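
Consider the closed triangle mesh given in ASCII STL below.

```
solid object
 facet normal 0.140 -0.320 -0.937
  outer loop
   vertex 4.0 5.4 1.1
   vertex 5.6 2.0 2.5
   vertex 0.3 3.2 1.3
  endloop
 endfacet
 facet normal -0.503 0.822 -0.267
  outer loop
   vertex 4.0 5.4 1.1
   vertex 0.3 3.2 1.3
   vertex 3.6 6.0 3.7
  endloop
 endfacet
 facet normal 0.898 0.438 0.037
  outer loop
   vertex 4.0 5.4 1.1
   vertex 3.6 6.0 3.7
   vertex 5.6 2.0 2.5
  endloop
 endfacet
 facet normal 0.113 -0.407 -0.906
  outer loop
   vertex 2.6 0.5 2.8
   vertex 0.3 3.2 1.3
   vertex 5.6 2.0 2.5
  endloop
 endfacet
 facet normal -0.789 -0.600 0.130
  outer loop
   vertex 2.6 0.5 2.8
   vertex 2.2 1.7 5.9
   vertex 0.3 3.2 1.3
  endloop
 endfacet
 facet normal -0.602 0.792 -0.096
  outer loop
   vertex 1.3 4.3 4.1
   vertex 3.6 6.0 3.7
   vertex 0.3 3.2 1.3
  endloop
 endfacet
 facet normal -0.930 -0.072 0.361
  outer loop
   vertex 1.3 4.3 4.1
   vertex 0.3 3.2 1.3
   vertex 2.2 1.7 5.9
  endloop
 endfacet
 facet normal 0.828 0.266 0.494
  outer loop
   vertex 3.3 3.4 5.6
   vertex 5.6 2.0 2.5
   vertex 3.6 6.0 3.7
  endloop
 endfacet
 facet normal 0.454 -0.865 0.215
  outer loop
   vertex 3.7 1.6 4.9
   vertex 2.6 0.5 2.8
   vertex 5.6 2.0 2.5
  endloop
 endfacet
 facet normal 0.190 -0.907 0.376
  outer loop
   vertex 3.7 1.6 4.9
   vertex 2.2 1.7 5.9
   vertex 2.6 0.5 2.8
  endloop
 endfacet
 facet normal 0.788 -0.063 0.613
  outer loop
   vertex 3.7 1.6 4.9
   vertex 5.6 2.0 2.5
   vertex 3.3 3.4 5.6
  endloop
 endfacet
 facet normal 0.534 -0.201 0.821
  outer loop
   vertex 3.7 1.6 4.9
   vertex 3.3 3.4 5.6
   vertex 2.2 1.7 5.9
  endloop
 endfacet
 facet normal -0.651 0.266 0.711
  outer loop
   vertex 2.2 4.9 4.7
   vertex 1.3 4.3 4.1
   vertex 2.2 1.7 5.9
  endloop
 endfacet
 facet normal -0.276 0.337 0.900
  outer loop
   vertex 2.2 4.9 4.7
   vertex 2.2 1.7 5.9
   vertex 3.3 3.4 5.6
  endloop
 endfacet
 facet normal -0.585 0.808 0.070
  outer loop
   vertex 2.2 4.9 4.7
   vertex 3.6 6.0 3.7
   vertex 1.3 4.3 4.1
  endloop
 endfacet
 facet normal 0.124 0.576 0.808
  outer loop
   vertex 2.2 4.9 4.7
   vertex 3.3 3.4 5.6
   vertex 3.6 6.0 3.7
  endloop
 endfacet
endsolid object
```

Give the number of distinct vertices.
10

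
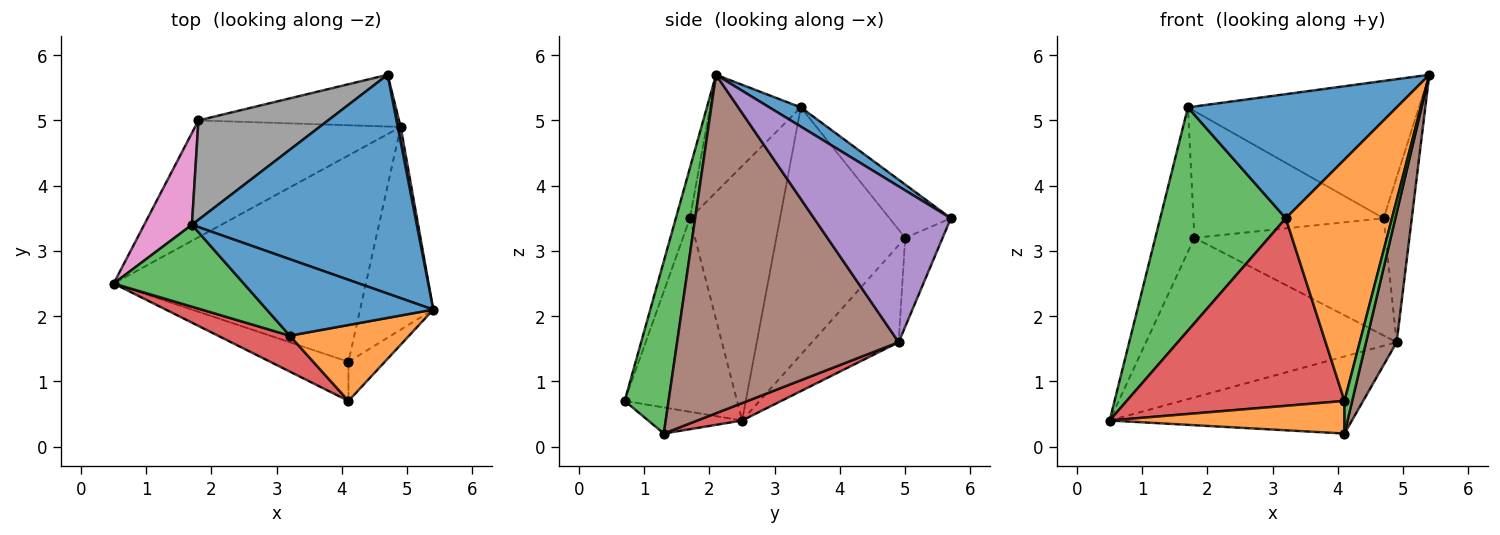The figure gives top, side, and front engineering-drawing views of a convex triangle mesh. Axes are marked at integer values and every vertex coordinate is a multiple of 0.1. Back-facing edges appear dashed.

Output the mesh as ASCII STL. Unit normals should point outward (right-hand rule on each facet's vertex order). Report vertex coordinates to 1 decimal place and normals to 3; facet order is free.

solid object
 facet normal 0.072 0.530 0.845
  outer loop
   vertex 1.7 3.4 5.2
   vertex 5.4 2.1 5.7
   vertex 4.7 5.7 3.5
  endloop
 endfacet
 facet normal -0.248 -0.620 -0.744
  outer loop
   vertex 4.1 0.7 0.7
   vertex 0.5 2.5 0.4
   vertex 4.1 1.3 0.2
  endloop
 endfacet
 facet normal 0.964 -0.169 -0.203
  outer loop
   vertex 4.1 0.7 0.7
   vertex 4.1 1.3 0.2
   vertex 5.4 2.1 5.7
  endloop
 endfacet
 facet normal 0.064 0.349 -0.935
  outer loop
   vertex 4.9 4.9 1.6
   vertex 4.1 1.3 0.2
   vertex 0.5 2.5 0.4
  endloop
 endfacet
 facet normal 0.979 0.202 0.018
  outer loop
   vertex 4.9 4.9 1.6
   vertex 4.7 5.7 3.5
   vertex 5.4 2.1 5.7
  endloop
 endfacet
 facet normal 0.969 -0.134 -0.209
  outer loop
   vertex 4.9 4.9 1.6
   vertex 5.4 2.1 5.7
   vertex 4.1 1.3 0.2
  endloop
 endfacet
 facet normal -0.941 0.286 0.182
  outer loop
   vertex 1.8 5.0 3.2
   vertex 0.5 2.5 0.4
   vertex 1.7 3.4 5.2
  endloop
 endfacet
 facet normal -0.246 0.763 0.598
  outer loop
   vertex 1.8 5.0 3.2
   vertex 1.7 3.4 5.2
   vertex 4.7 5.7 3.5
  endloop
 endfacet
 facet normal -0.269 0.777 -0.569
  outer loop
   vertex 1.8 5.0 3.2
   vertex 4.9 4.9 1.6
   vertex 0.5 2.5 0.4
  endloop
 endfacet
 facet normal -0.176 0.900 -0.398
  outer loop
   vertex 1.8 5.0 3.2
   vertex 4.7 5.7 3.5
   vertex 4.9 4.9 1.6
  endloop
 endfacet
 facet normal -0.347 -0.798 0.492
  outer loop
   vertex 3.2 1.7 3.5
   vertex 5.4 2.1 5.7
   vertex 1.7 3.4 5.2
  endloop
 endfacet
 facet normal -0.126 -0.946 0.298
  outer loop
   vertex 3.2 1.7 3.5
   vertex 4.1 0.7 0.7
   vertex 5.4 2.1 5.7
  endloop
 endfacet
 facet normal -0.559 -0.779 0.286
  outer loop
   vertex 3.2 1.7 3.5
   vertex 1.7 3.4 5.2
   vertex 0.5 2.5 0.4
  endloop
 endfacet
 facet normal -0.452 -0.876 0.168
  outer loop
   vertex 3.2 1.7 3.5
   vertex 0.5 2.5 0.4
   vertex 4.1 0.7 0.7
  endloop
 endfacet
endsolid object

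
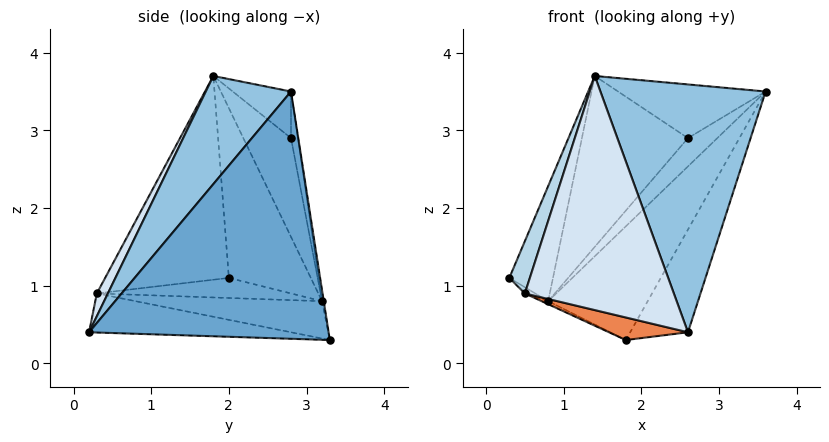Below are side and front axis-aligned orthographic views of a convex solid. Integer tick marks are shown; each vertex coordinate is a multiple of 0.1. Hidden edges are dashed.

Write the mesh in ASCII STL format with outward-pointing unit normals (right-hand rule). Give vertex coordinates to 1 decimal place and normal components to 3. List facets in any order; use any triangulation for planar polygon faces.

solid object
 facet normal 0.866 0.209 -0.454
  outer loop
   vertex 1.8 3.3 0.3
   vertex 3.6 2.8 3.5
   vertex 2.6 0.2 0.4
  endloop
 endfacet
 facet normal 0.393 -0.763 0.513
  outer loop
   vertex 1.4 1.8 3.7
   vertex 2.6 0.2 0.4
   vertex 3.6 2.8 3.5
  endloop
 endfacet
 facet normal -0.914 -0.152 0.375
  outer loop
   vertex 0.5 0.3 0.9
   vertex 1.4 1.8 3.7
   vertex 0.3 2.0 1.1
  endloop
 endfacet
 facet normal 0.066 -0.888 0.455
  outer loop
   vertex 0.5 0.3 0.9
   vertex 2.6 0.2 0.4
   vertex 1.4 1.8 3.7
  endloop
 endfacet
 facet normal -0.235 -0.092 -0.968
  outer loop
   vertex 0.5 0.3 0.9
   vertex 1.8 3.3 0.3
   vertex 2.6 0.2 0.4
  endloop
 endfacet
 facet normal -0.017 0.986 0.164
  outer loop
   vertex 0.8 3.2 0.8
   vertex 3.6 2.8 3.5
   vertex 1.8 3.3 0.3
  endloop
 endfacet
 facet normal -0.817 0.435 0.379
  outer loop
   vertex 0.8 3.2 0.8
   vertex 0.3 2.0 1.1
   vertex 1.4 1.8 3.7
  endloop
 endfacet
 facet normal -0.567 0.030 -0.823
  outer loop
   vertex 0.8 3.2 0.8
   vertex 0.5 0.3 0.9
   vertex 0.3 2.0 1.1
  endloop
 endfacet
 facet normal -0.448 0.016 -0.894
  outer loop
   vertex 0.8 3.2 0.8
   vertex 1.8 3.3 0.3
   vertex 0.5 0.3 0.9
  endloop
 endfacet
 facet normal -0.313 0.793 0.522
  outer loop
   vertex 2.6 2.8 2.9
   vertex 1.4 1.8 3.7
   vertex 3.6 2.8 3.5
  endloop
 endfacet
 facet normal -0.214 0.909 0.357
  outer loop
   vertex 2.6 2.8 2.9
   vertex 3.6 2.8 3.5
   vertex 0.8 3.2 0.8
  endloop
 endfacet
 facet normal -0.363 0.808 0.465
  outer loop
   vertex 2.6 2.8 2.9
   vertex 0.8 3.2 0.8
   vertex 1.4 1.8 3.7
  endloop
 endfacet
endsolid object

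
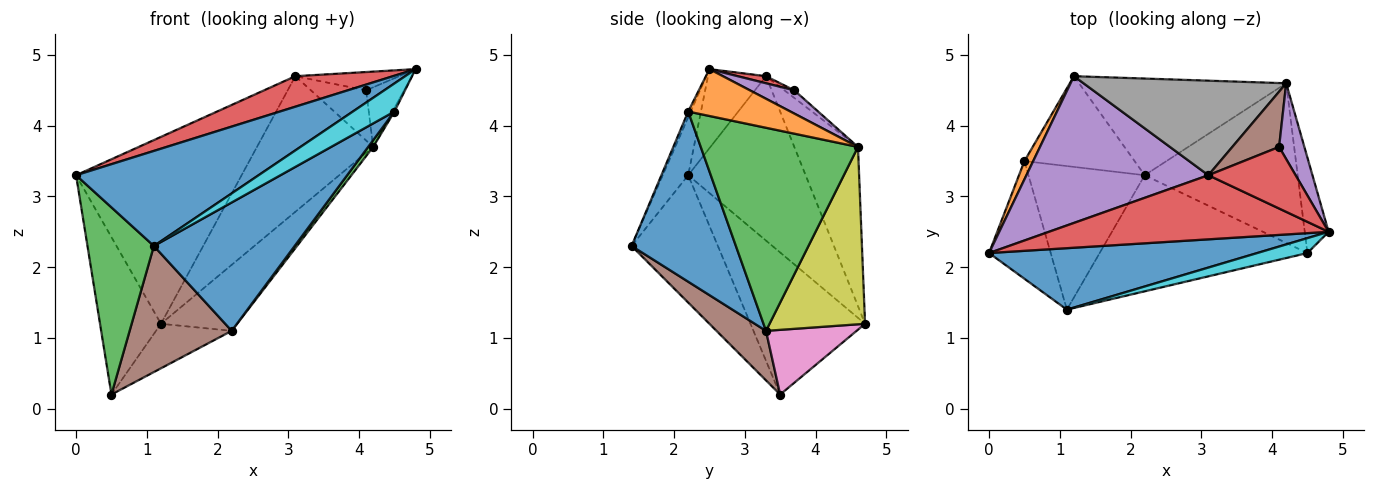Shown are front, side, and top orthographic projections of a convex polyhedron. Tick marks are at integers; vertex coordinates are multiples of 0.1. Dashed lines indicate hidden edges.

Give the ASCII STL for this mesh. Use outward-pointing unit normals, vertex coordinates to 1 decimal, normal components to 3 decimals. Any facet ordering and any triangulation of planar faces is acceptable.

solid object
 facet normal -0.116 -0.834 0.539
  outer loop
   vertex 1.1 1.4 2.3
   vertex 4.8 2.5 4.8
   vertex 0.0 2.2 3.3
  endloop
 endfacet
 facet normal -0.882 0.469 0.054
  outer loop
   vertex 0.5 3.5 0.2
   vertex 0.0 2.2 3.3
   vertex 1.2 4.7 1.2
  endloop
 endfacet
 facet normal -0.740 -0.570 -0.358
  outer loop
   vertex 0.5 3.5 0.2
   vertex 1.1 1.4 2.3
   vertex 0.0 2.2 3.3
  endloop
 endfacet
 facet normal -0.247 -0.416 0.875
  outer loop
   vertex 3.1 3.3 4.7
   vertex 0.0 2.2 3.3
   vertex 4.8 2.5 4.8
  endloop
 endfacet
 facet normal -0.487 0.687 0.539
  outer loop
   vertex 3.1 3.3 4.7
   vertex 1.2 4.7 1.2
   vertex 0.0 2.2 3.3
  endloop
 endfacet
 facet normal 0.305 -0.628 -0.716
  outer loop
   vertex 2.2 3.3 1.1
   vertex 1.1 1.4 2.3
   vertex 0.5 3.5 0.2
  endloop
 endfacet
 facet normal 0.466 0.390 -0.794
  outer loop
   vertex 2.2 3.3 1.1
   vertex 0.5 3.5 0.2
   vertex 1.2 4.7 1.2
  endloop
 endfacet
 facet normal -0.410 0.748 0.522
  outer loop
   vertex 4.2 4.6 3.7
   vertex 1.2 4.7 1.2
   vertex 3.1 3.3 4.7
  endloop
 endfacet
 facet normal 0.577 0.461 -0.674
  outer loop
   vertex 4.2 4.6 3.7
   vertex 2.2 3.3 1.1
   vertex 1.2 4.7 1.2
  endloop
 endfacet
 facet normal -0.054 -0.882 0.468
  outer loop
   vertex 4.5 2.2 4.2
   vertex 4.8 2.5 4.8
   vertex 1.1 1.4 2.3
  endloop
 endfacet
 facet normal 0.481 -0.650 -0.588
  outer loop
   vertex 4.5 2.2 4.2
   vertex 1.1 1.4 2.3
   vertex 2.2 3.3 1.1
  endloop
 endfacet
 facet normal 0.891 0.017 -0.454
  outer loop
   vertex 4.5 2.2 4.2
   vertex 4.2 4.6 3.7
   vertex 4.8 2.5 4.8
  endloop
 endfacet
 facet normal 0.798 -0.025 -0.601
  outer loop
   vertex 4.5 2.2 4.2
   vertex 2.2 3.3 1.1
   vertex 4.2 4.6 3.7
  endloop
 endfacet
 facet normal 0.077 0.284 0.956
  outer loop
   vertex 4.1 3.7 4.5
   vertex 3.1 3.3 4.7
   vertex 4.8 2.5 4.8
  endloop
 endfacet
 facet normal 0.586 0.501 0.637
  outer loop
   vertex 4.1 3.7 4.5
   vertex 4.8 2.5 4.8
   vertex 4.2 4.6 3.7
  endloop
 endfacet
 facet normal -0.120 0.667 0.735
  outer loop
   vertex 4.1 3.7 4.5
   vertex 4.2 4.6 3.7
   vertex 3.1 3.3 4.7
  endloop
 endfacet
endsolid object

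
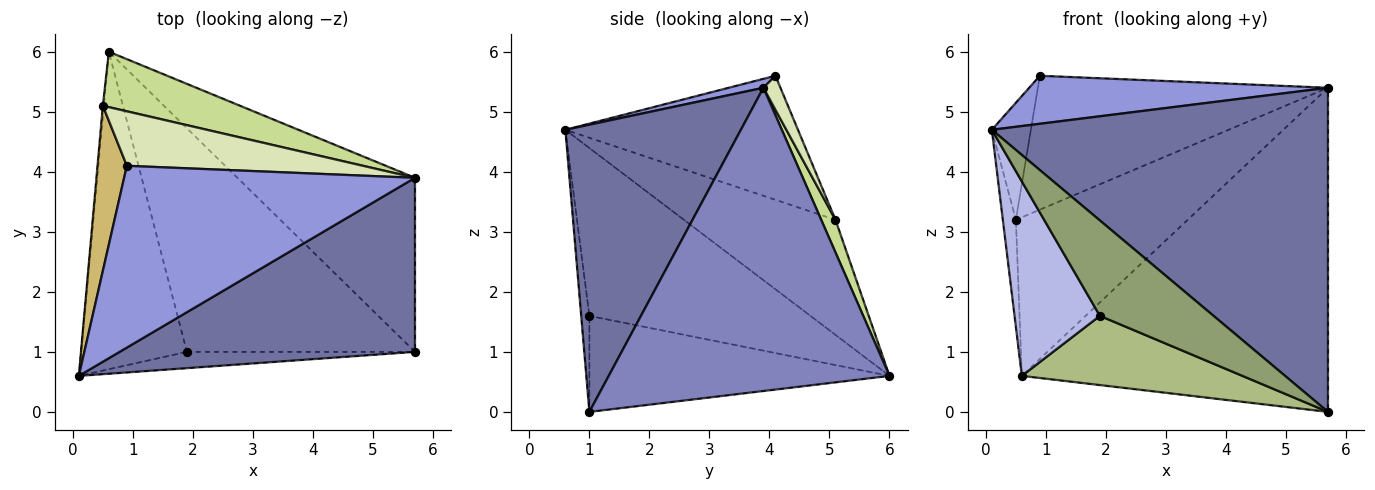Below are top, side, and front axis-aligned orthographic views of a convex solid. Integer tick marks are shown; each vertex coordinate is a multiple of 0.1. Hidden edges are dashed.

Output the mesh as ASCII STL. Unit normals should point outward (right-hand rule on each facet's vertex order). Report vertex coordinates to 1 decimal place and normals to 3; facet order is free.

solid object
 facet normal 0.418 -0.800 0.430
  outer loop
   vertex 5.7 1.0 0.0
   vertex 5.7 3.9 5.4
   vertex 0.1 0.6 4.7
  endloop
 endfacet
 facet normal 0.629 0.685 -0.368
  outer loop
   vertex 5.7 1.0 0.0
   vertex 0.6 6.0 0.6
   vertex 5.7 3.9 5.4
  endloop
 endfacet
 facet normal 0.030 -0.255 0.966
  outer loop
   vertex 0.9 4.1 5.6
   vertex 0.1 0.6 4.7
   vertex 5.7 3.9 5.4
  endloop
 endfacet
 facet normal -0.804 -0.310 -0.507
  outer loop
   vertex 1.9 1.0 1.6
   vertex 0.1 0.6 4.7
   vertex 0.6 6.0 0.6
  endloop
 endfacet
 facet normal -0.071 -0.983 -0.168
  outer loop
   vertex 1.9 1.0 1.6
   vertex 5.7 1.0 0.0
   vertex 0.1 0.6 4.7
  endloop
 endfacet
 facet normal -0.373 -0.274 -0.886
  outer loop
   vertex 1.9 1.0 1.6
   vertex 0.6 6.0 0.6
   vertex 5.7 1.0 0.0
  endloop
 endfacet
 facet normal 0.078 0.941 0.329
  outer loop
   vertex 0.5 5.1 3.2
   vertex 5.7 3.9 5.4
   vertex 0.6 6.0 0.6
  endloop
 endfacet
 facet normal 0.054 0.925 0.376
  outer loop
   vertex 0.5 5.1 3.2
   vertex 0.9 4.1 5.6
   vertex 5.7 3.9 5.4
  endloop
 endfacet
 facet normal -0.996 0.086 -0.009
  outer loop
   vertex 0.5 5.1 3.2
   vertex 0.6 6.0 0.6
   vertex 0.1 0.6 4.7
  endloop
 endfacet
 facet normal -0.960 0.161 0.227
  outer loop
   vertex 0.5 5.1 3.2
   vertex 0.1 0.6 4.7
   vertex 0.9 4.1 5.6
  endloop
 endfacet
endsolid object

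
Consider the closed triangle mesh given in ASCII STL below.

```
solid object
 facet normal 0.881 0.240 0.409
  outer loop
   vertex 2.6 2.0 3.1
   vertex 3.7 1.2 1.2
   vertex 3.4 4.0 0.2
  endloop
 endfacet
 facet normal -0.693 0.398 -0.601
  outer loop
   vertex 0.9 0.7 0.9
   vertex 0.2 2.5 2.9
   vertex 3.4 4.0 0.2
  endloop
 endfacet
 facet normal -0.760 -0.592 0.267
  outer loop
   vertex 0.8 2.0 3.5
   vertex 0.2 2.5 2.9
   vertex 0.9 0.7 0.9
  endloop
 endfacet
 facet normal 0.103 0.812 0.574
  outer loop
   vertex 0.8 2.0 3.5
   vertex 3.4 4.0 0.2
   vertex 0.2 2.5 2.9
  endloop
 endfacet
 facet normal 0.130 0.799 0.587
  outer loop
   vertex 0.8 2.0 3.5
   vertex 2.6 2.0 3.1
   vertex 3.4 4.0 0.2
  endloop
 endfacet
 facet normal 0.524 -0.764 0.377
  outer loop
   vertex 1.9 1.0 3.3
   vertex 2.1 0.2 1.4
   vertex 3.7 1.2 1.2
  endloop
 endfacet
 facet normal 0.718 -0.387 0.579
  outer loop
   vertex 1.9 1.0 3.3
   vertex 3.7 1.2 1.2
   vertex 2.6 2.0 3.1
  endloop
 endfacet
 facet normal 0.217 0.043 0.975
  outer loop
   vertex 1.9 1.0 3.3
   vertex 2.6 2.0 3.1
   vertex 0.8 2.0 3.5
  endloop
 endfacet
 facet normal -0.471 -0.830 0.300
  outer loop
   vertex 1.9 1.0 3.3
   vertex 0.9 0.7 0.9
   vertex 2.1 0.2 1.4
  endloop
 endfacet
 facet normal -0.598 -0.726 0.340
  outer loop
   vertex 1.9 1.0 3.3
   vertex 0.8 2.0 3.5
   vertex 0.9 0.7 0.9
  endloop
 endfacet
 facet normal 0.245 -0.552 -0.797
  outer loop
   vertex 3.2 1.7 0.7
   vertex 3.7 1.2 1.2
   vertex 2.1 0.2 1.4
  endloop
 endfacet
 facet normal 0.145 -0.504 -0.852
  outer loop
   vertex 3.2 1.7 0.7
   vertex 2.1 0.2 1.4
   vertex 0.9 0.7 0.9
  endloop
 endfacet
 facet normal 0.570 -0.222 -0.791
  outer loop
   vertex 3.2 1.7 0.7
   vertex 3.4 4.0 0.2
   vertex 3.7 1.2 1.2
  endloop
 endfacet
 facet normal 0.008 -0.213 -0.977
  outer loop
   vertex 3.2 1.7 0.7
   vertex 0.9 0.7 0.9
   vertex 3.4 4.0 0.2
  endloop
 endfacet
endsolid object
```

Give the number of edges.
21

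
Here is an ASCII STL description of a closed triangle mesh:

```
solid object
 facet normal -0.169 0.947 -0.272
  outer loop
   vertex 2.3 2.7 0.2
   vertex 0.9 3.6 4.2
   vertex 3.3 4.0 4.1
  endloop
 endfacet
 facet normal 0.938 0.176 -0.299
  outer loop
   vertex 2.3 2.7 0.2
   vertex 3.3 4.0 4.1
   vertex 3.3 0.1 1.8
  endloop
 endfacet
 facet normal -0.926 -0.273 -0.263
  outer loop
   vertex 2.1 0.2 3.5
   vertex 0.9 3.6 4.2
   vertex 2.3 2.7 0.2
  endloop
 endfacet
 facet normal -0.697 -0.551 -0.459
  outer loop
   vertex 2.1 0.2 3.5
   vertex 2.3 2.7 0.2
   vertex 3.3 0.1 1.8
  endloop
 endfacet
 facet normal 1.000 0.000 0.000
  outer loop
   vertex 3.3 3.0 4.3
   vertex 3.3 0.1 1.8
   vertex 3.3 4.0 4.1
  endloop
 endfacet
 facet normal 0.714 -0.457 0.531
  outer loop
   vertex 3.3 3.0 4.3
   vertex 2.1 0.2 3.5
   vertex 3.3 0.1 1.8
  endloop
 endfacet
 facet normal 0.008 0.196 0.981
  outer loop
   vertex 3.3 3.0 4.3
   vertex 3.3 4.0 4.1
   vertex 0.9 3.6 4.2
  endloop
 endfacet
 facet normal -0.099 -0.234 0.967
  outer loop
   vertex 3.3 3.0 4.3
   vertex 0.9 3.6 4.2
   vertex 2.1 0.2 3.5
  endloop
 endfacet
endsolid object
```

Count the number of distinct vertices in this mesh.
6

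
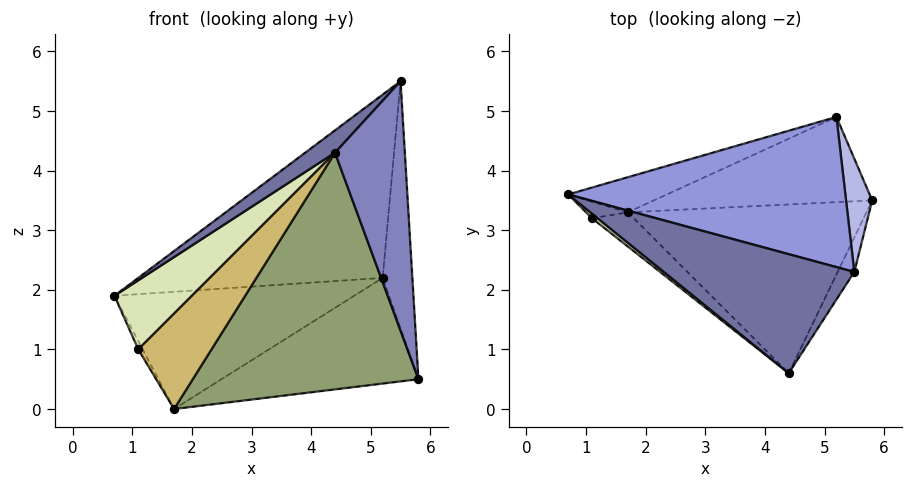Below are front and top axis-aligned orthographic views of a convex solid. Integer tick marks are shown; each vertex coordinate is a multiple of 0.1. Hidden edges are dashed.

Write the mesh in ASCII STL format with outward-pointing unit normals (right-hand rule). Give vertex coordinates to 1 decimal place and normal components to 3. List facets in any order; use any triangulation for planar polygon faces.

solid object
 facet normal -0.618 -0.145 0.772
  outer loop
   vertex 5.5 2.3 5.5
   vertex 0.7 3.6 1.9
   vertex 4.4 0.6 4.3
  endloop
 endfacet
 facet normal 0.859 -0.507 -0.070
  outer loop
   vertex 5.5 2.3 5.5
   vertex 4.4 0.6 4.3
   vertex 5.8 3.5 0.5
  endloop
 endfacet
 facet normal -0.257 0.748 0.612
  outer loop
   vertex 5.2 4.9 2.2
   vertex 0.7 3.6 1.9
   vertex 5.5 2.3 5.5
  endloop
 endfacet
 facet normal 0.957 0.264 0.121
  outer loop
   vertex 5.2 4.9 2.2
   vertex 5.5 2.3 5.5
   vertex 5.8 3.5 0.5
  endloop
 endfacet
 facet normal 0.110 -0.809 -0.577
  outer loop
   vertex 1.7 3.3 0.0
   vertex 5.8 3.5 0.5
   vertex 4.4 0.6 4.3
  endloop
 endfacet
 facet normal -0.249 0.928 -0.278
  outer loop
   vertex 1.7 3.3 0.0
   vertex 0.7 3.6 1.9
   vertex 5.2 4.9 2.2
  endloop
 endfacet
 facet normal 0.039 0.778 -0.627
  outer loop
   vertex 1.7 3.3 0.0
   vertex 5.2 4.9 2.2
   vertex 5.8 3.5 0.5
  endloop
 endfacet
 facet normal -0.648 -0.760 0.050
  outer loop
   vertex 1.1 3.2 1.0
   vertex 4.4 0.6 4.3
   vertex 0.7 3.6 1.9
  endloop
 endfacet
 facet normal -0.843 0.241 -0.482
  outer loop
   vertex 1.1 3.2 1.0
   vertex 0.7 3.6 1.9
   vertex 1.7 3.3 0.0
  endloop
 endfacet
 facet normal -0.375 -0.873 -0.312
  outer loop
   vertex 1.1 3.2 1.0
   vertex 1.7 3.3 0.0
   vertex 4.4 0.6 4.3
  endloop
 endfacet
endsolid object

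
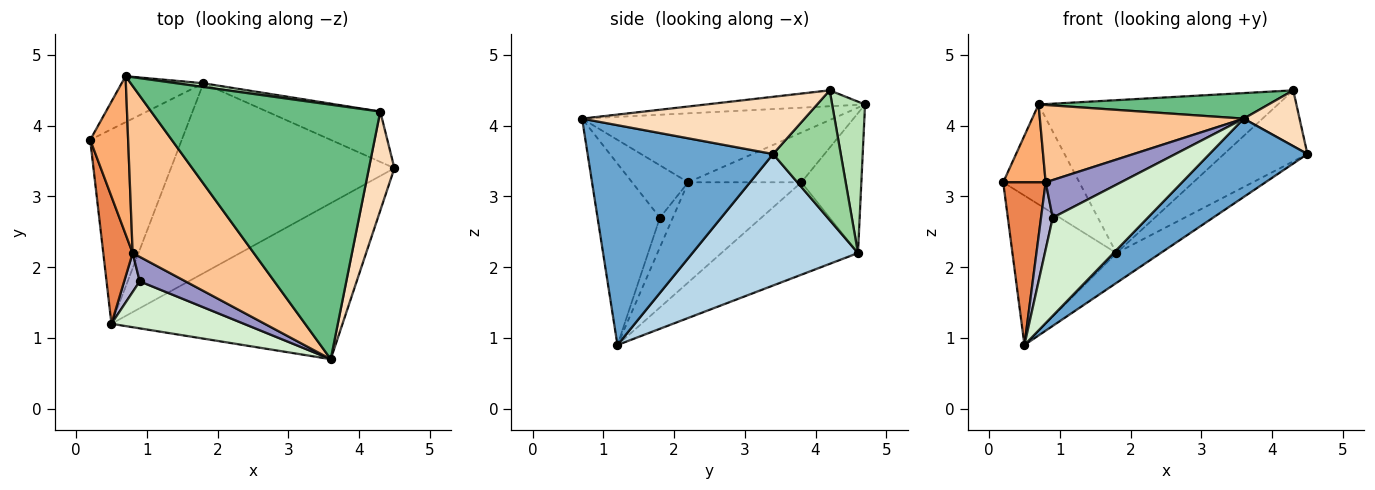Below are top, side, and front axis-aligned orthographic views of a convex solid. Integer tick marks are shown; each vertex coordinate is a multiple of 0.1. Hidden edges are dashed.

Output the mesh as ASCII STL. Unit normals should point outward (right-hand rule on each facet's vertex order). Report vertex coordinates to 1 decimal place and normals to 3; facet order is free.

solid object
 facet normal 0.648 -0.342 -0.681
  outer loop
   vertex 0.5 1.2 0.9
   vertex 4.5 3.4 3.6
   vertex 3.6 0.7 4.1
  endloop
 endfacet
 facet normal -0.625 0.476 -0.619
  outer loop
   vertex 1.8 4.6 2.2
   vertex 0.5 1.2 0.9
   vertex 0.2 3.8 3.2
  endloop
 endfacet
 facet normal 0.503 0.134 -0.854
  outer loop
   vertex 1.8 4.6 2.2
   vertex 4.5 3.4 3.6
   vertex 0.5 1.2 0.9
  endloop
 endfacet
 facet normal -0.582 0.739 -0.340
  outer loop
   vertex 0.7 4.7 4.3
   vertex 1.8 4.6 2.2
   vertex 0.2 3.8 3.2
  endloop
 endfacet
 facet normal -0.903 -0.339 0.265
  outer loop
   vertex 0.8 2.2 3.2
   vertex 0.2 3.8 3.2
   vertex 0.5 1.2 0.9
  endloop
 endfacet
 facet normal -0.762 -0.286 0.580
  outer loop
   vertex 0.8 2.2 3.2
   vertex 0.7 4.7 4.3
   vertex 0.2 3.8 3.2
  endloop
 endfacet
 facet normal -0.459 -0.373 0.806
  outer loop
   vertex 0.8 2.2 3.2
   vertex 3.6 0.7 4.1
   vertex 0.7 4.7 4.3
  endloop
 endfacet
 facet normal 0.890 -0.223 0.396
  outer loop
   vertex 4.3 4.2 4.5
   vertex 3.6 0.7 4.1
   vertex 4.5 3.4 3.6
  endloop
 endfacet
 facet normal -0.069 -0.100 0.993
  outer loop
   vertex 4.3 4.2 4.5
   vertex 0.7 4.7 4.3
   vertex 3.6 0.7 4.1
  endloop
 endfacet
 facet normal 0.552 0.680 -0.482
  outer loop
   vertex 4.3 4.2 4.5
   vertex 4.5 3.4 3.6
   vertex 1.8 4.6 2.2
  endloop
 endfacet
 facet normal 0.136 0.990 0.024
  outer loop
   vertex 4.3 4.2 4.5
   vertex 1.8 4.6 2.2
   vertex 0.7 4.7 4.3
  endloop
 endfacet
 facet normal -0.509 -0.776 0.372
  outer loop
   vertex 0.9 1.8 2.7
   vertex 0.5 1.2 0.9
   vertex 3.6 0.7 4.1
  endloop
 endfacet
 facet normal -0.530 -0.711 0.463
  outer loop
   vertex 0.9 1.8 2.7
   vertex 3.6 0.7 4.1
   vertex 0.8 2.2 3.2
  endloop
 endfacet
 facet normal -0.691 -0.625 0.362
  outer loop
   vertex 0.9 1.8 2.7
   vertex 0.8 2.2 3.2
   vertex 0.5 1.2 0.9
  endloop
 endfacet
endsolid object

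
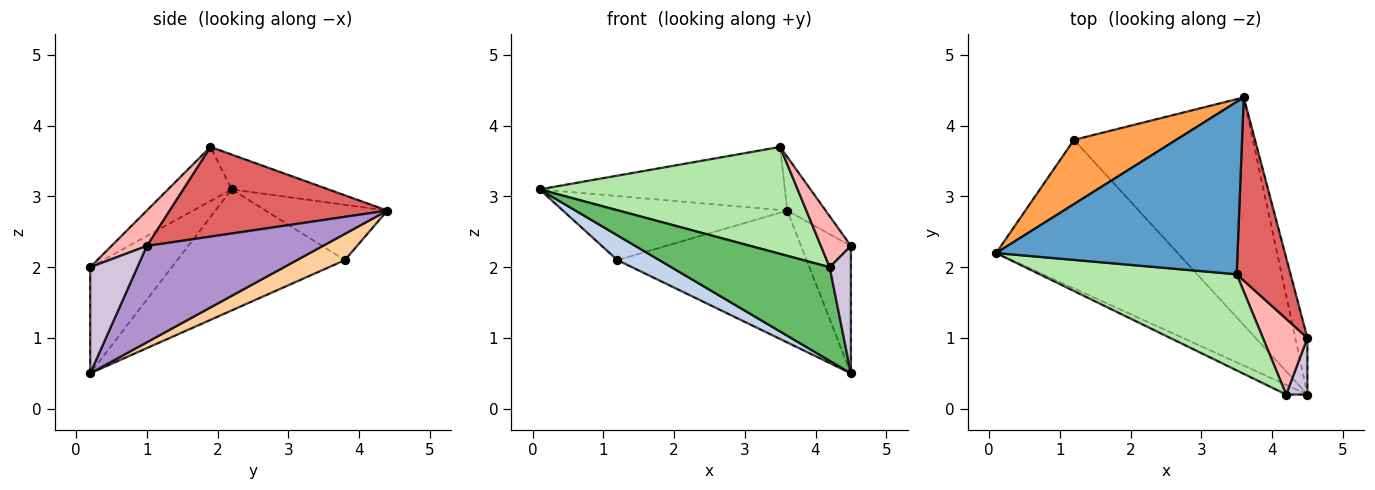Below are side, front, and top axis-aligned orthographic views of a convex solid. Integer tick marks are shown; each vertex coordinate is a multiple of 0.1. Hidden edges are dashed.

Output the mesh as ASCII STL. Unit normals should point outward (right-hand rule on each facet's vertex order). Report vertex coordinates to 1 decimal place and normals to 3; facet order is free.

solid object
 facet normal -0.134 0.340 0.931
  outer loop
   vertex 3.5 1.9 3.7
   vertex 3.6 4.4 2.8
   vertex 0.1 2.2 3.1
  endloop
 endfacet
 facet normal -0.549 -0.137 -0.824
  outer loop
   vertex 1.2 3.8 2.1
   vertex 4.5 0.2 0.5
   vertex 0.1 2.2 3.1
  endloop
 endfacet
 facet normal -0.358 0.659 0.661
  outer loop
   vertex 1.2 3.8 2.1
   vertex 0.1 2.2 3.1
   vertex 3.6 4.4 2.8
  endloop
 endfacet
 facet normal 0.126 0.497 -0.858
  outer loop
   vertex 1.2 3.8 2.1
   vertex 3.6 4.4 2.8
   vertex 4.5 0.2 0.5
  endloop
 endfacet
 facet normal -0.456 -0.885 -0.091
  outer loop
   vertex 4.2 0.2 2.0
   vertex 0.1 2.2 3.1
   vertex 4.5 0.2 0.5
  endloop
 endfacet
 facet normal -0.181 -0.732 0.657
  outer loop
   vertex 4.2 0.2 2.0
   vertex 3.5 1.9 3.7
   vertex 0.1 2.2 3.1
  endloop
 endfacet
 facet normal 0.848 0.149 0.509
  outer loop
   vertex 4.5 1.0 2.3
   vertex 3.6 4.4 2.8
   vertex 3.5 1.9 3.7
  endloop
 endfacet
 facet normal 0.550 -0.466 0.693
  outer loop
   vertex 4.5 1.0 2.3
   vertex 3.5 1.9 3.7
   vertex 4.2 0.2 2.0
  endloop
 endfacet
 facet normal 0.955 0.271 -0.120
  outer loop
   vertex 4.5 1.0 2.3
   vertex 4.5 0.2 0.5
   vertex 3.6 4.4 2.8
  endloop
 endfacet
 facet normal 0.897 -0.404 0.179
  outer loop
   vertex 4.5 1.0 2.3
   vertex 4.2 0.2 2.0
   vertex 4.5 0.2 0.5
  endloop
 endfacet
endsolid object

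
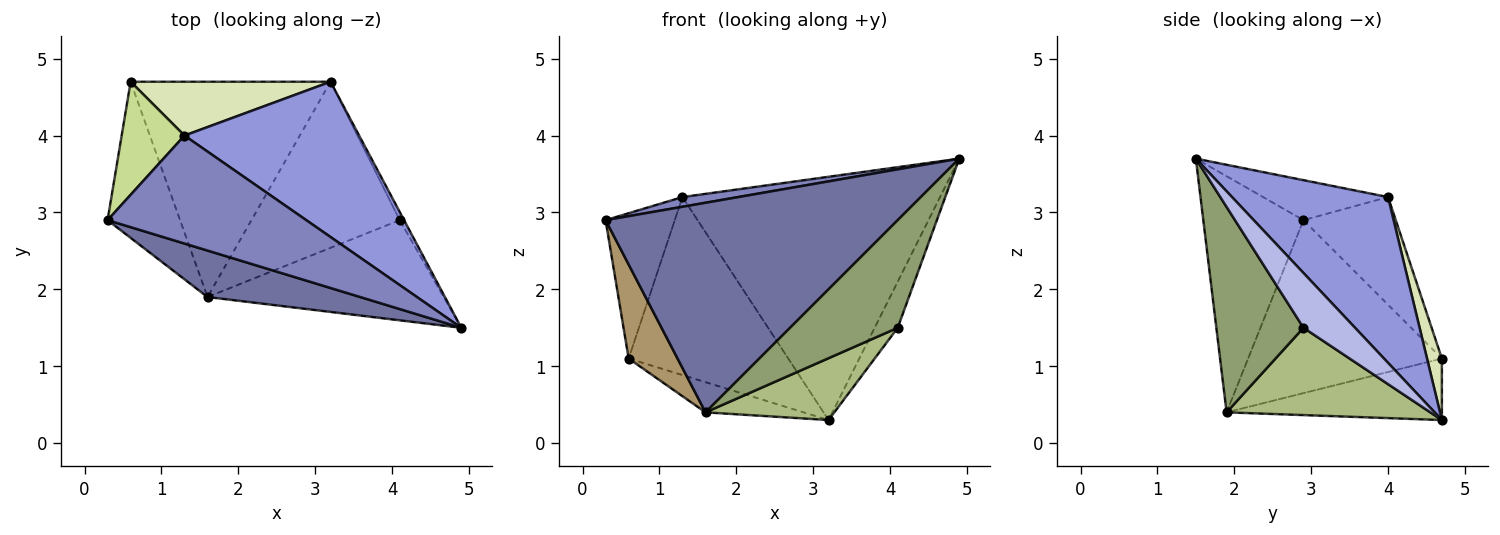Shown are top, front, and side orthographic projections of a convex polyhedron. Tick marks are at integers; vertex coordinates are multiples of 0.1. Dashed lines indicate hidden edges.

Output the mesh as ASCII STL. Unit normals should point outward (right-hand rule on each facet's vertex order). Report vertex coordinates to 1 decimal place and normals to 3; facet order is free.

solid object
 facet normal -0.317 -0.926 0.205
  outer loop
   vertex 1.6 1.9 0.4
   vertex 4.9 1.5 3.7
   vertex 0.3 2.9 2.9
  endloop
 endfacet
 facet normal -0.197 -0.088 0.977
  outer loop
   vertex 1.3 4.0 3.2
   vertex 0.3 2.9 2.9
   vertex 4.9 1.5 3.7
  endloop
 endfacet
 facet normal 0.455 0.751 0.479
  outer loop
   vertex 1.3 4.0 3.2
   vertex 4.9 1.5 3.7
   vertex 3.2 4.7 0.3
  endloop
 endfacet
 facet normal 0.910 0.407 -0.072
  outer loop
   vertex 4.1 2.9 1.5
   vertex 3.2 4.7 0.3
   vertex 4.9 1.5 3.7
  endloop
 endfacet
 facet normal 0.510 -0.630 -0.586
  outer loop
   vertex 4.1 2.9 1.5
   vertex 4.9 1.5 3.7
   vertex 1.6 1.9 0.4
  endloop
 endfacet
 facet normal 0.483 -0.305 -0.821
  outer loop
   vertex 4.1 2.9 1.5
   vertex 1.6 1.9 0.4
   vertex 3.2 4.7 0.3
  endloop
 endfacet
 facet normal -0.725 0.544 0.423
  outer loop
   vertex 0.6 4.7 1.1
   vertex 0.3 2.9 2.9
   vertex 1.3 4.0 3.2
  endloop
 endfacet
 facet normal 0.089 0.953 0.288
  outer loop
   vertex 0.6 4.7 1.1
   vertex 1.3 4.0 3.2
   vertex 3.2 4.7 0.3
  endloop
 endfacet
 facet normal -0.898 -0.227 -0.376
  outer loop
   vertex 0.6 4.7 1.1
   vertex 1.6 1.9 0.4
   vertex 0.3 2.9 2.9
  endloop
 endfacet
 facet normal -0.291 0.133 -0.947
  outer loop
   vertex 0.6 4.7 1.1
   vertex 3.2 4.7 0.3
   vertex 1.6 1.9 0.4
  endloop
 endfacet
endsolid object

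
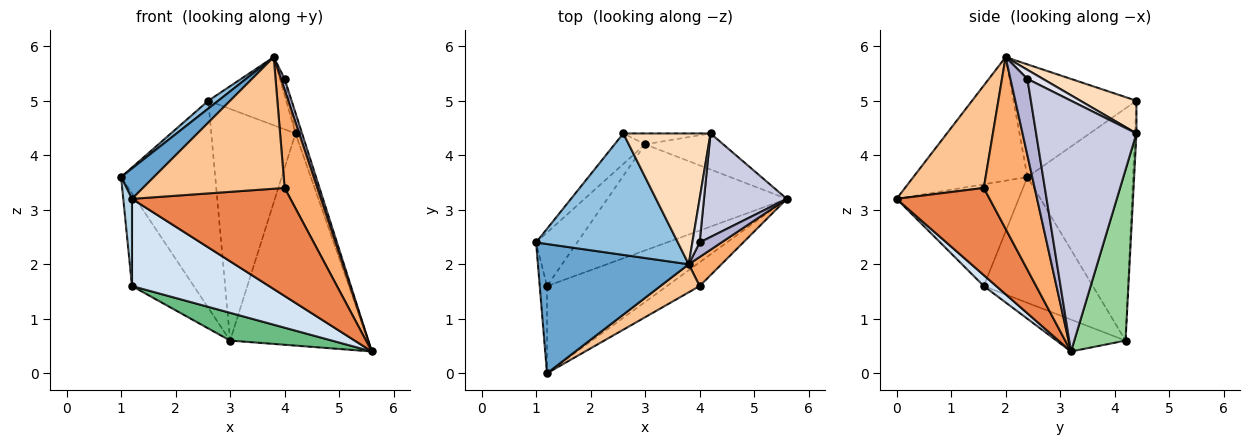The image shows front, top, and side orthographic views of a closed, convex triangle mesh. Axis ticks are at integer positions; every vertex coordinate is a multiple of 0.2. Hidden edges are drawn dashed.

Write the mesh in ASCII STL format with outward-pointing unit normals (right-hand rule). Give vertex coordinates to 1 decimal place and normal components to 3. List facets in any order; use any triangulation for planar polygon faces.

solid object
 facet normal -0.624 -0.179 0.761
  outer loop
   vertex 3.8 2.0 5.8
   vertex 1.0 2.4 3.6
   vertex 1.2 0.0 3.2
  endloop
 endfacet
 facet normal -0.621 -0.050 0.782
  outer loop
   vertex 2.6 4.4 5.0
   vertex 1.0 2.4 3.6
   vertex 3.8 2.0 5.8
  endloop
 endfacet
 facet normal -0.995 -0.071 -0.071
  outer loop
   vertex 1.2 1.6 1.6
   vertex 1.2 0.0 3.2
   vertex 1.0 2.4 3.6
  endloop
 endfacet
 facet normal 0.064 -0.706 -0.706
  outer loop
   vertex 1.2 1.6 1.6
   vertex 5.6 3.2 0.4
   vertex 1.2 0.0 3.2
  endloop
 endfacet
 facet normal 0.497 -0.847 -0.187
  outer loop
   vertex 4.0 1.6 3.4
   vertex 1.2 0.0 3.2
   vertex 5.6 3.2 0.4
  endloop
 endfacet
 facet normal 0.831 -0.534 0.158
  outer loop
   vertex 4.0 1.6 3.4
   vertex 5.6 3.2 0.4
   vertex 3.8 2.0 5.8
  endloop
 endfacet
 facet normal 0.478 -0.859 0.183
  outer loop
   vertex 4.0 1.6 3.4
   vertex 3.8 2.0 5.8
   vertex 1.2 0.0 3.2
  endloop
 endfacet
 facet normal 0.316 0.438 0.842
  outer loop
   vertex 4.2 4.4 4.4
   vertex 2.6 4.4 5.0
   vertex 3.8 2.0 5.8
  endloop
 endfacet
 facet normal -0.169 -0.250 -0.953
  outer loop
   vertex 3.0 4.2 0.6
   vertex 5.6 3.2 0.4
   vertex 1.2 1.6 1.6
  endloop
 endfacet
 facet normal 0.344 0.926 -0.157
  outer loop
   vertex 3.0 4.2 0.6
   vertex 4.2 4.4 4.4
   vertex 5.6 3.2 0.4
  endloop
 endfacet
 facet normal -0.018 0.999 -0.047
  outer loop
   vertex 3.0 4.2 0.6
   vertex 2.6 4.4 5.0
   vertex 4.2 4.4 4.4
  endloop
 endfacet
 facet normal -0.743 0.662 -0.098
  outer loop
   vertex 3.0 4.2 0.6
   vertex 1.0 2.4 3.6
   vertex 2.6 4.4 5.0
  endloop
 endfacet
 facet normal -0.837 0.474 -0.273
  outer loop
   vertex 3.0 4.2 0.6
   vertex 1.2 1.6 1.6
   vertex 1.0 2.4 3.6
  endloop
 endfacet
 facet normal 0.942 -0.202 0.269
  outer loop
   vertex 4.0 2.4 5.4
   vertex 3.8 2.0 5.8
   vertex 5.6 3.2 0.4
  endloop
 endfacet
 facet normal 0.948 0.062 0.313
  outer loop
   vertex 4.0 2.4 5.4
   vertex 5.6 3.2 0.4
   vertex 4.2 4.4 4.4
  endloop
 endfacet
 facet normal 0.760 0.228 0.608
  outer loop
   vertex 4.0 2.4 5.4
   vertex 4.2 4.4 4.4
   vertex 3.8 2.0 5.8
  endloop
 endfacet
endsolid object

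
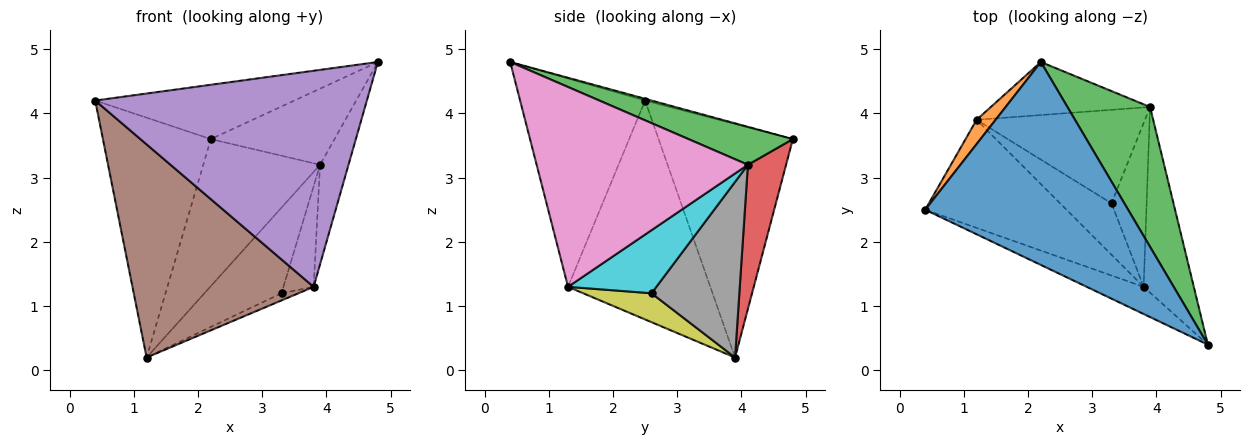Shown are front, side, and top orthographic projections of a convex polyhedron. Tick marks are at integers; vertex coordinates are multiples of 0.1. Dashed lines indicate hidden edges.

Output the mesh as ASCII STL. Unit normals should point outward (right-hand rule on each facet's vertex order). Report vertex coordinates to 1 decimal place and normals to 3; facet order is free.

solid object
 facet normal -0.008 0.259 0.966
  outer loop
   vertex 2.2 4.8 3.6
   vertex 0.4 2.5 4.2
   vertex 4.8 0.4 4.8
  endloop
 endfacet
 facet normal -0.778 0.625 0.063
  outer loop
   vertex 1.2 3.9 0.2
   vertex 0.4 2.5 4.2
   vertex 2.2 4.8 3.6
  endloop
 endfacet
 facet normal 0.374 0.443 0.815
  outer loop
   vertex 3.9 4.1 3.2
   vertex 2.2 4.8 3.6
   vertex 4.8 0.4 4.8
  endloop
 endfacet
 facet normal 0.294 0.899 -0.324
  outer loop
   vertex 3.9 4.1 3.2
   vertex 1.2 3.9 0.2
   vertex 2.2 4.8 3.6
  endloop
 endfacet
 facet normal -0.415 -0.903 -0.113
  outer loop
   vertex 3.8 1.3 1.3
   vertex 4.8 0.4 4.8
   vertex 0.4 2.5 4.2
  endloop
 endfacet
 facet normal -0.574 -0.730 -0.370
  outer loop
   vertex 3.8 1.3 1.3
   vertex 0.4 2.5 4.2
   vertex 1.2 3.9 0.2
  endloop
 endfacet
 facet normal 0.962 0.130 -0.241
  outer loop
   vertex 3.8 1.3 1.3
   vertex 3.9 4.1 3.2
   vertex 4.8 0.4 4.8
  endloop
 endfacet
 facet normal 0.610 0.535 -0.584
  outer loop
   vertex 3.3 2.6 1.2
   vertex 1.2 3.9 0.2
   vertex 3.9 4.1 3.2
  endloop
 endfacet
 facet normal 0.487 0.121 -0.865
  outer loop
   vertex 3.3 2.6 1.2
   vertex 3.8 1.3 1.3
   vertex 1.2 3.9 0.2
  endloop
 endfacet
 facet normal 0.837 0.286 -0.466
  outer loop
   vertex 3.3 2.6 1.2
   vertex 3.9 4.1 3.2
   vertex 3.8 1.3 1.3
  endloop
 endfacet
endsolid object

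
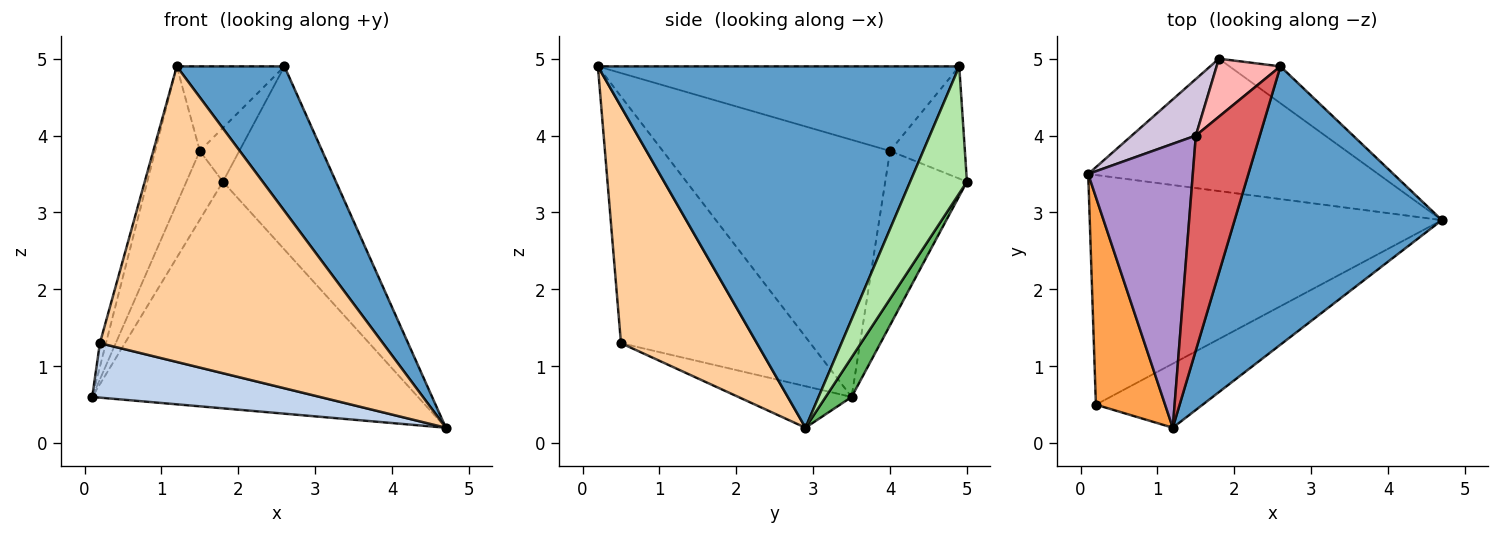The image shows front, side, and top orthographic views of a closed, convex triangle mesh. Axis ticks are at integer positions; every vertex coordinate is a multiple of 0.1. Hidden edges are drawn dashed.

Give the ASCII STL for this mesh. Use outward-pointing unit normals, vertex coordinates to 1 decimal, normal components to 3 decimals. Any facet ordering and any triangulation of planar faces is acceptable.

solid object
 facet normal 0.840 -0.250 0.482
  outer loop
   vertex 2.6 4.9 4.9
   vertex 1.2 0.2 4.9
   vertex 4.7 2.9 0.2
  endloop
 endfacet
 facet normal -0.114 -0.229 -0.967
  outer loop
   vertex 0.2 0.5 1.3
   vertex 0.1 3.5 0.6
   vertex 4.7 2.9 0.2
  endloop
 endfacet
 facet normal -0.962 0.031 0.270
  outer loop
   vertex 0.2 0.5 1.3
   vertex 1.2 0.2 4.9
   vertex 0.1 3.5 0.6
  endloop
 endfacet
 facet normal 0.425 -0.885 -0.192
  outer loop
   vertex 0.2 0.5 1.3
   vertex 4.7 2.9 0.2
   vertex 1.2 0.2 4.9
  endloop
 endfacet
 facet normal 0.069 0.861 -0.503
  outer loop
   vertex 1.8 5.0 3.4
   vertex 4.7 2.9 0.2
   vertex 0.1 3.5 0.6
  endloop
 endfacet
 facet normal 0.442 0.880 -0.177
  outer loop
   vertex 1.8 5.0 3.4
   vertex 2.6 4.9 4.9
   vertex 4.7 2.9 0.2
  endloop
 endfacet
 facet normal -0.776 0.231 0.587
  outer loop
   vertex 1.5 4.0 3.8
   vertex 1.2 0.2 4.9
   vertex 2.6 4.9 4.9
  endloop
 endfacet
 facet normal -0.790 0.417 0.449
  outer loop
   vertex 1.5 4.0 3.8
   vertex 2.6 4.9 4.9
   vertex 1.8 5.0 3.4
  endloop
 endfacet
 facet normal -0.911 0.179 0.371
  outer loop
   vertex 1.5 4.0 3.8
   vertex 0.1 3.5 0.6
   vertex 1.2 0.2 4.9
  endloop
 endfacet
 facet normal -0.865 0.387 0.318
  outer loop
   vertex 1.5 4.0 3.8
   vertex 1.8 5.0 3.4
   vertex 0.1 3.5 0.6
  endloop
 endfacet
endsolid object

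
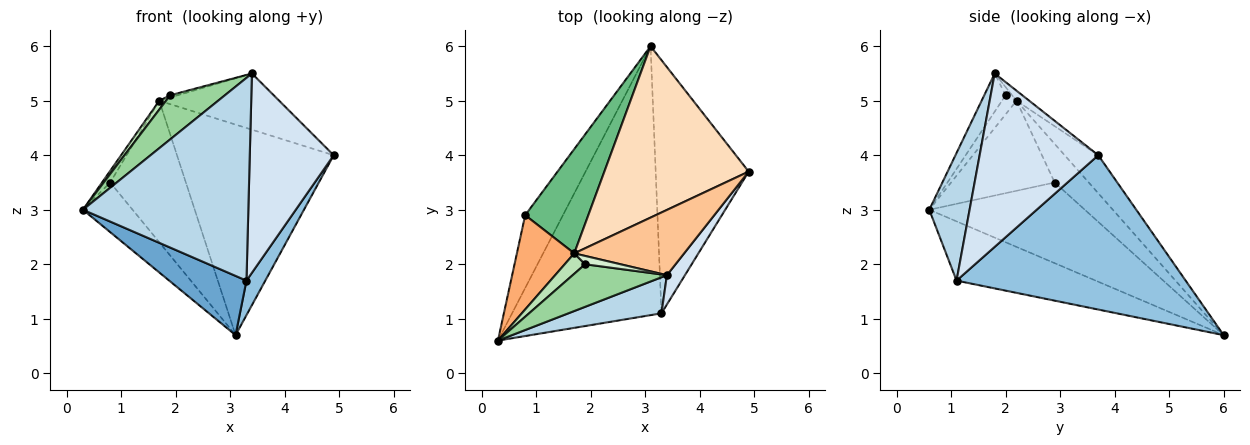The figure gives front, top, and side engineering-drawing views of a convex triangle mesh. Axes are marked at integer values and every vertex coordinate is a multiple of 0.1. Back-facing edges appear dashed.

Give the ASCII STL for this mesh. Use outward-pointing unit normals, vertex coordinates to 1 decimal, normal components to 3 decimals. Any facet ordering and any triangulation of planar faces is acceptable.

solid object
 facet normal -0.361 -0.201 -0.911
  outer loop
   vertex 3.3 1.1 1.7
   vertex 0.3 0.6 3.0
   vertex 3.1 6.0 0.7
  endloop
 endfacet
 facet normal 0.854 -0.070 -0.515
  outer loop
   vertex 3.3 1.1 1.7
   vertex 3.1 6.0 0.7
   vertex 4.9 3.7 4.0
  endloop
 endfacet
 facet normal 0.233 -0.957 0.170
  outer loop
   vertex 3.3 1.1 1.7
   vertex 3.4 1.8 5.5
   vertex 0.3 0.6 3.0
  endloop
 endfacet
 facet normal 0.813 -0.575 0.085
  outer loop
   vertex 3.3 1.1 1.7
   vertex 4.9 3.7 4.0
   vertex 3.4 1.8 5.5
  endloop
 endfacet
 facet normal -0.870 0.278 -0.407
  outer loop
   vertex 0.8 2.9 3.5
   vertex 3.1 6.0 0.7
   vertex 0.3 0.6 3.0
  endloop
 endfacet
 facet normal -0.842 0.066 0.536
  outer loop
   vertex 1.7 2.2 5.0
   vertex 0.8 2.9 3.5
   vertex 0.3 0.6 3.0
  endloop
 endfacet
 facet normal -0.069 0.651 0.756
  outer loop
   vertex 1.7 2.2 5.0
   vertex 3.4 1.8 5.5
   vertex 4.9 3.7 4.0
  endloop
 endfacet
 facet normal -0.164 0.765 0.623
  outer loop
   vertex 1.7 2.2 5.0
   vertex 4.9 3.7 4.0
   vertex 3.1 6.0 0.7
  endloop
 endfacet
 facet normal -0.341 0.757 0.558
  outer loop
   vertex 1.7 2.2 5.0
   vertex 3.1 6.0 0.7
   vertex 0.8 2.9 3.5
  endloop
 endfacet
 facet normal -0.271 -0.693 0.668
  outer loop
   vertex 1.9 2.0 5.1
   vertex 0.3 0.6 3.0
   vertex 3.4 1.8 5.5
  endloop
 endfacet
 facet normal -0.650 -0.302 0.697
  outer loop
   vertex 1.9 2.0 5.1
   vertex 1.7 2.2 5.0
   vertex 0.3 0.6 3.0
  endloop
 endfacet
 facet normal -0.217 0.254 0.942
  outer loop
   vertex 1.9 2.0 5.1
   vertex 3.4 1.8 5.5
   vertex 1.7 2.2 5.0
  endloop
 endfacet
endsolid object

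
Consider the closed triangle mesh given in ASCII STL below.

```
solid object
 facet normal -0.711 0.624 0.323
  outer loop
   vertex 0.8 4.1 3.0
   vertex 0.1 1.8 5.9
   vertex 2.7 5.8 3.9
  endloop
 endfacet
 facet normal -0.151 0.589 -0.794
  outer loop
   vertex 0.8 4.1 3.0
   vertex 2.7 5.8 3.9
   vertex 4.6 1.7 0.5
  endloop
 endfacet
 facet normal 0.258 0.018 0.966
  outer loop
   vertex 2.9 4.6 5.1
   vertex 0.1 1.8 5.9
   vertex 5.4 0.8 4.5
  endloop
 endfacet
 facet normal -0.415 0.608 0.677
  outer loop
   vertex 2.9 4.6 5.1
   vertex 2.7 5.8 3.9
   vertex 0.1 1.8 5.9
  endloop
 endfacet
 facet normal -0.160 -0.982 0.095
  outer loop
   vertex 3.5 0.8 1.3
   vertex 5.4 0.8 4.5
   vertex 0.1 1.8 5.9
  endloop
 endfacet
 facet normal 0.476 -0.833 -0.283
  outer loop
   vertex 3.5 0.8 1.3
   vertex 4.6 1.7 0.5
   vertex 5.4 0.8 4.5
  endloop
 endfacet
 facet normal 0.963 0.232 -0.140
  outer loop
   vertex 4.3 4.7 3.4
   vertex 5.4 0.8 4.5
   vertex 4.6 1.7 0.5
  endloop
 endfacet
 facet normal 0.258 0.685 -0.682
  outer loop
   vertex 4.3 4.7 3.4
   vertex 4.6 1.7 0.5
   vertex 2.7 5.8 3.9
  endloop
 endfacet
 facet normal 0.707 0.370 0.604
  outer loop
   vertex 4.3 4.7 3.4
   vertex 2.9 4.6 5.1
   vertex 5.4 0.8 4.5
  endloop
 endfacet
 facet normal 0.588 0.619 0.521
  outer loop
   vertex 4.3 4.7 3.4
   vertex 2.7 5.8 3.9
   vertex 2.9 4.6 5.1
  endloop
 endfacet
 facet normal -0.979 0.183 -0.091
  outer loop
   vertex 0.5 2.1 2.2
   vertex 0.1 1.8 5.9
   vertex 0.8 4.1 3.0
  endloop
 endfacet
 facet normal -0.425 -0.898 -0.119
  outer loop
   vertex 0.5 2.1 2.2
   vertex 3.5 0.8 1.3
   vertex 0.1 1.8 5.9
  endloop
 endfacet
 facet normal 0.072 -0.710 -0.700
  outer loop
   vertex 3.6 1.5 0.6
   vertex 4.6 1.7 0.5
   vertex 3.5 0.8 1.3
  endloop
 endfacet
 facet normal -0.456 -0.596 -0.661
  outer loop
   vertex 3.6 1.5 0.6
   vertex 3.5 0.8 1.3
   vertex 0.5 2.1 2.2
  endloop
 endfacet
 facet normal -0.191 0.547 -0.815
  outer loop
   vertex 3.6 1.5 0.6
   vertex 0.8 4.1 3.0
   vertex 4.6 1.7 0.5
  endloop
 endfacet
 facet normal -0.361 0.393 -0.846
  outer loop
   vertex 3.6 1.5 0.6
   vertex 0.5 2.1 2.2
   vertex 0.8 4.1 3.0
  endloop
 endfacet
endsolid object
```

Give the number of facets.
16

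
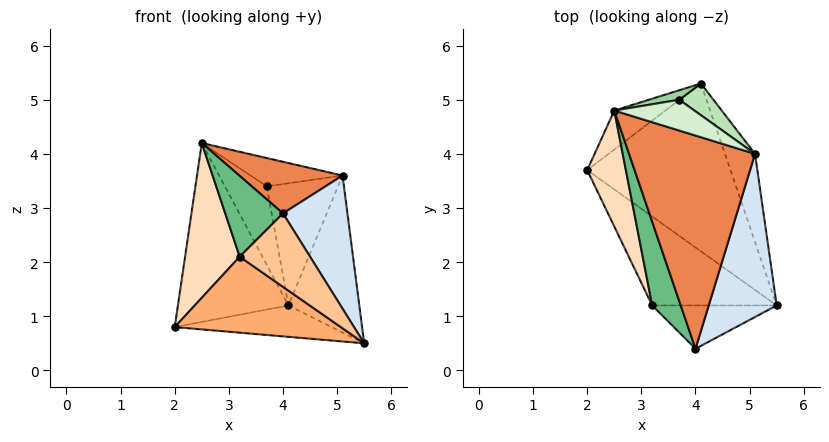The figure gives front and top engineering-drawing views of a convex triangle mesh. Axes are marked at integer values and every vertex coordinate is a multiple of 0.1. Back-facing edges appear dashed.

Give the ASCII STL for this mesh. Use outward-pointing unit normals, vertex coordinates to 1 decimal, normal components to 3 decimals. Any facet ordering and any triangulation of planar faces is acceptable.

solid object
 facet normal 0.047 0.184 -0.982
  outer loop
   vertex 4.1 5.3 1.2
   vertex 5.5 1.2 0.5
   vertex 2.0 3.7 0.8
  endloop
 endfacet
 facet normal -0.576 0.799 -0.174
  outer loop
   vertex 2.5 4.8 4.2
   vertex 4.1 5.3 1.2
   vertex 2.0 3.7 0.8
  endloop
 endfacet
 facet normal 0.918 0.347 -0.195
  outer loop
   vertex 5.1 4.0 3.6
   vertex 5.5 1.2 0.5
   vertex 4.1 5.3 1.2
  endloop
 endfacet
 facet normal 0.844 -0.339 0.415
  outer loop
   vertex 5.1 4.0 3.6
   vertex 4.0 0.4 2.9
   vertex 5.5 1.2 0.5
  endloop
 endfacet
 facet normal 0.150 -0.233 0.961
  outer loop
   vertex 5.1 4.0 3.6
   vertex 2.5 4.8 4.2
   vertex 4.0 0.4 2.9
  endloop
 endfacet
 facet normal -0.468 -0.574 -0.672
  outer loop
   vertex 3.2 1.2 2.1
   vertex 2.0 3.7 0.8
   vertex 5.5 1.2 0.5
  endloop
 endfacet
 facet normal -0.333 -0.812 -0.479
  outer loop
   vertex 3.2 1.2 2.1
   vertex 5.5 1.2 0.5
   vertex 4.0 0.4 2.9
  endloop
 endfacet
 facet normal -0.918 -0.317 0.238
  outer loop
   vertex 3.2 1.2 2.1
   vertex 2.5 4.8 4.2
   vertex 2.0 3.7 0.8
  endloop
 endfacet
 facet normal -0.816 -0.401 0.415
  outer loop
   vertex 3.2 1.2 2.1
   vertex 4.0 0.4 2.9
   vertex 2.5 4.8 4.2
  endloop
 endfacet
 facet normal -0.085 0.989 0.119
  outer loop
   vertex 3.7 5.0 3.4
   vertex 4.1 5.3 1.2
   vertex 2.5 4.8 4.2
  endloop
 endfacet
 facet normal 0.548 0.810 0.210
  outer loop
   vertex 3.7 5.0 3.4
   vertex 5.1 4.0 3.6
   vertex 4.1 5.3 1.2
  endloop
 endfacet
 facet normal 0.354 0.633 0.689
  outer loop
   vertex 3.7 5.0 3.4
   vertex 2.5 4.8 4.2
   vertex 5.1 4.0 3.6
  endloop
 endfacet
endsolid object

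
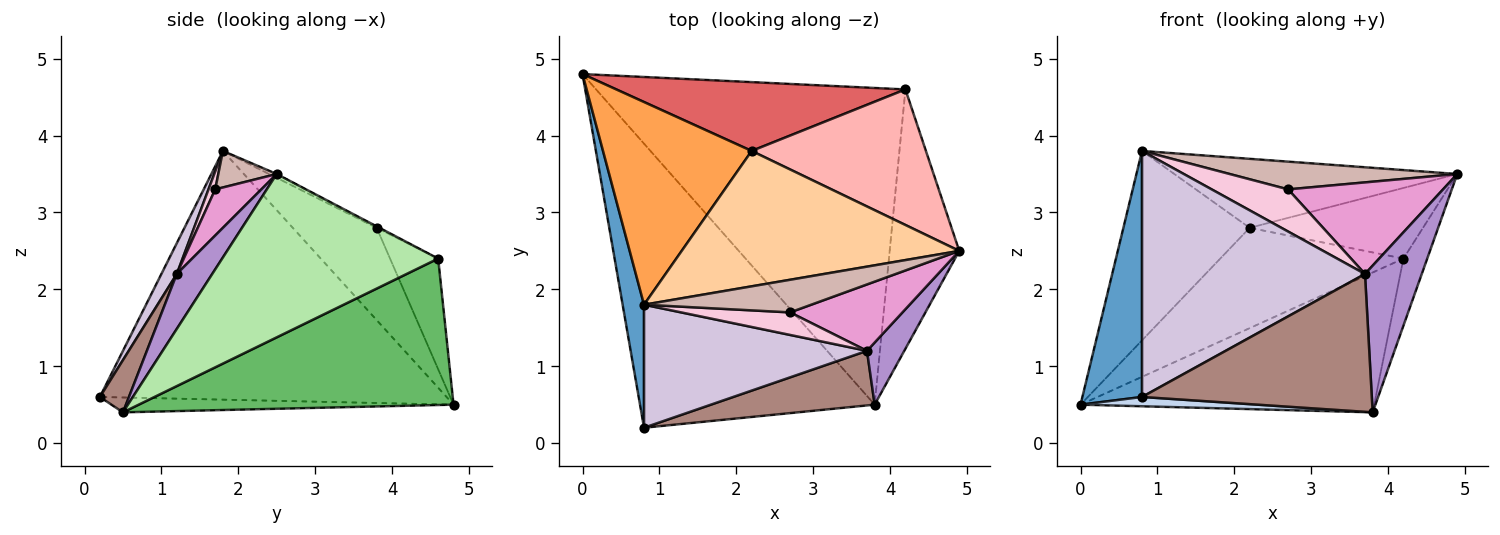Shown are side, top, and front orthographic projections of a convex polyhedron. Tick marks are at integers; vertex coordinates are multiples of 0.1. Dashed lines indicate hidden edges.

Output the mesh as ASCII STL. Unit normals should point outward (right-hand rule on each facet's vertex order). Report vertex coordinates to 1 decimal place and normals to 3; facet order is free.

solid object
 facet normal -0.982 -0.169 0.084
  outer loop
   vertex 0.8 1.8 3.8
   vertex 0.0 4.8 0.5
   vertex 0.8 0.2 0.6
  endloop
 endfacet
 facet normal -0.063 -0.033 -0.997
  outer loop
   vertex 3.8 0.5 0.4
   vertex 0.8 0.2 0.6
   vertex 0.0 4.8 0.5
  endloop
 endfacet
 facet normal -0.413 0.622 0.665
  outer loop
   vertex 2.2 3.8 2.8
   vertex 0.0 4.8 0.5
   vertex 0.8 1.8 3.8
  endloop
 endfacet
 facet normal -0.012 0.454 0.891
  outer loop
   vertex 2.2 3.8 2.8
   vertex 0.8 1.8 3.8
   vertex 4.9 2.5 3.5
  endloop
 endfacet
 facet normal 0.397 0.371 -0.839
  outer loop
   vertex 4.2 4.6 2.4
   vertex 3.8 0.5 0.4
   vertex 0.0 4.8 0.5
  endloop
 endfacet
 facet normal 0.915 0.101 -0.390
  outer loop
   vertex 4.2 4.6 2.4
   vertex 4.9 2.5 3.5
   vertex 3.8 0.5 0.4
  endloop
 endfacet
 facet normal -0.212 0.806 0.553
  outer loop
   vertex 4.2 4.6 2.4
   vertex 0.0 4.8 0.5
   vertex 2.2 3.8 2.8
  endloop
 endfacet
 facet normal -0.007 0.462 0.887
  outer loop
   vertex 4.2 4.6 2.4
   vertex 2.2 3.8 2.8
   vertex 4.9 2.5 3.5
  endloop
 endfacet
 facet normal 0.498 -0.798 0.338
  outer loop
   vertex 3.7 1.2 2.2
   vertex 3.8 0.5 0.4
   vertex 4.9 2.5 3.5
  endloop
 endfacet
 facet normal 0.062 -0.893 0.446
  outer loop
   vertex 3.7 1.2 2.2
   vertex 0.8 1.8 3.8
   vertex 0.8 0.2 0.6
  endloop
 endfacet
 facet normal 0.117 -0.923 0.366
  outer loop
   vertex 3.7 1.2 2.2
   vertex 0.8 0.2 0.6
   vertex 3.8 0.5 0.4
  endloop
 endfacet
 facet normal 0.164 -0.639 0.751
  outer loop
   vertex 2.7 1.7 3.3
   vertex 4.9 2.5 3.5
   vertex 0.8 1.8 3.8
  endloop
 endfacet
 facet normal 0.234 -0.787 0.571
  outer loop
   vertex 2.7 1.7 3.3
   vertex 3.7 1.2 2.2
   vertex 4.9 2.5 3.5
  endloop
 endfacet
 facet normal 0.077 -0.879 0.470
  outer loop
   vertex 2.7 1.7 3.3
   vertex 0.8 1.8 3.8
   vertex 3.7 1.2 2.2
  endloop
 endfacet
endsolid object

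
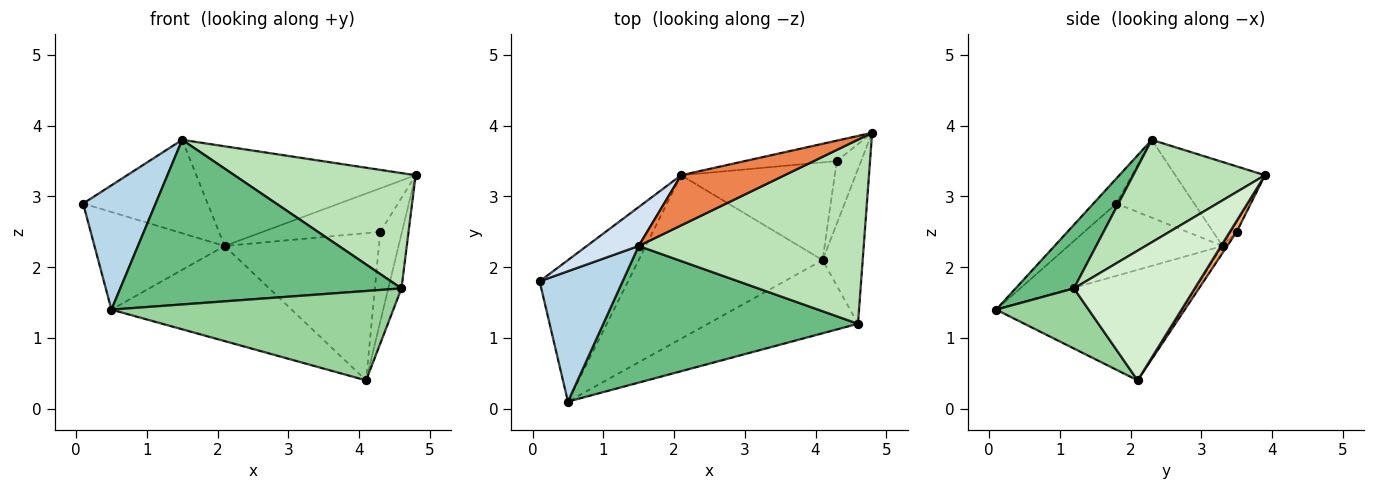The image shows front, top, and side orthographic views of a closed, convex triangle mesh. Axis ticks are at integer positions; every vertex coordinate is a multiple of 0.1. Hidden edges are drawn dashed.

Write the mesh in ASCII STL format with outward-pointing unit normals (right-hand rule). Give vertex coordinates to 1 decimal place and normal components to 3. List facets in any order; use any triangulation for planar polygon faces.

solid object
 facet normal -0.558 0.471 -0.683
  outer loop
   vertex 2.1 3.3 2.3
   vertex 0.5 0.1 1.4
   vertex 0.1 1.8 2.9
  endloop
 endfacet
 facet normal -0.461 0.446 -0.767
  outer loop
   vertex 2.1 3.3 2.3
   vertex 4.1 2.1 0.4
   vertex 0.5 0.1 1.4
  endloop
 endfacet
 facet normal -0.214 -0.674 0.707
  outer loop
   vertex 1.5 2.3 3.8
   vertex 0.1 1.8 2.9
   vertex 0.5 0.1 1.4
  endloop
 endfacet
 facet normal -0.500 0.800 0.333
  outer loop
   vertex 1.5 2.3 3.8
   vertex 2.1 3.3 2.3
   vertex 0.1 1.8 2.9
  endloop
 endfacet
 facet normal -0.343 0.839 0.422
  outer loop
   vertex 1.5 2.3 3.8
   vertex 4.8 3.9 3.3
   vertex 2.1 3.3 2.3
  endloop
 endfacet
 facet normal 0.250 0.794 -0.553
  outer loop
   vertex 4.3 3.5 2.5
   vertex 4.8 3.9 3.3
   vertex 4.1 2.1 0.4
  endloop
 endfacet
 facet normal -0.044 0.904 -0.425
  outer loop
   vertex 4.3 3.5 2.5
   vertex 2.1 3.3 2.3
   vertex 4.8 3.9 3.3
  endloop
 endfacet
 facet normal -0.025 0.833 -0.553
  outer loop
   vertex 4.3 3.5 2.5
   vertex 4.1 2.1 0.4
   vertex 2.1 3.3 2.3
  endloop
 endfacet
 facet normal 0.158 -0.760 0.631
  outer loop
   vertex 4.6 1.2 1.7
   vertex 1.5 2.3 3.8
   vertex 0.5 0.1 1.4
  endloop
 endfacet
 facet normal 0.246 -0.750 -0.614
  outer loop
   vertex 4.6 1.2 1.7
   vertex 0.5 0.1 1.4
   vertex 4.1 2.1 0.4
  endloop
 endfacet
 facet normal 0.360 -0.495 0.791
  outer loop
   vertex 4.6 1.2 1.7
   vertex 4.8 3.9 3.3
   vertex 1.5 2.3 3.8
  endloop
 endfacet
 facet normal 0.950 0.104 -0.294
  outer loop
   vertex 4.6 1.2 1.7
   vertex 4.1 2.1 0.4
   vertex 4.8 3.9 3.3
  endloop
 endfacet
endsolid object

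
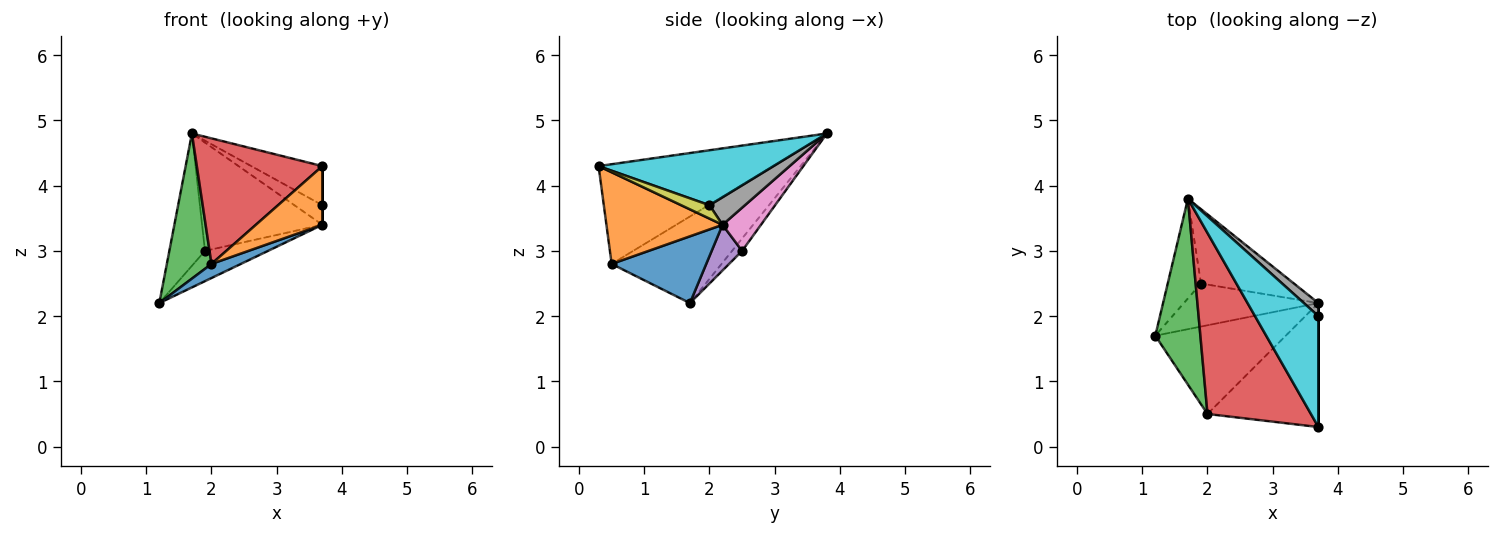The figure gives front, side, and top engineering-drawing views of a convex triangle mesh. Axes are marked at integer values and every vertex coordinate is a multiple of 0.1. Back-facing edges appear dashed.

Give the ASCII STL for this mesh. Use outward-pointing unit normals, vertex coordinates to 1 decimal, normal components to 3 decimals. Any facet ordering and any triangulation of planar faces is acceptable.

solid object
 facet normal 0.451 -0.140 -0.881
  outer loop
   vertex 2.0 0.5 2.8
   vertex 1.2 1.7 2.2
   vertex 3.7 2.2 3.4
  endloop
 endfacet
 facet normal 0.598 -0.343 -0.724
  outer loop
   vertex 2.0 0.5 2.8
   vertex 3.7 2.2 3.4
   vertex 3.7 0.3 4.3
  endloop
 endfacet
 facet normal -0.834 -0.339 0.434
  outer loop
   vertex 2.0 0.5 2.8
   vertex 1.7 3.8 4.8
   vertex 1.2 1.7 2.2
  endloop
 endfacet
 facet normal -0.621 -0.447 0.644
  outer loop
   vertex 2.0 0.5 2.8
   vertex 3.7 0.3 4.3
   vertex 1.7 3.8 4.8
  endloop
 endfacet
 facet normal 0.268 0.554 -0.788
  outer loop
   vertex 1.9 2.5 3.0
   vertex 3.7 2.2 3.4
   vertex 1.2 1.7 2.2
  endloop
 endfacet
 facet normal -0.219 0.779 -0.587
  outer loop
   vertex 1.9 2.5 3.0
   vertex 1.2 1.7 2.2
   vertex 1.7 3.8 4.8
  endloop
 endfacet
 facet normal 0.255 0.797 -0.547
  outer loop
   vertex 1.9 2.5 3.0
   vertex 1.7 3.8 4.8
   vertex 3.7 2.2 3.4
  endloop
 endfacet
 facet normal 0.725 0.573 0.382
  outer loop
   vertex 3.7 2.0 3.7
   vertex 3.7 2.2 3.4
   vertex 1.7 3.8 4.8
  endloop
 endfacet
 facet normal 1.000 0.000 0.000
  outer loop
   vertex 3.7 2.0 3.7
   vertex 3.7 0.3 4.3
   vertex 3.7 2.2 3.4
  endloop
 endfacet
 facet normal 0.633 0.258 0.730
  outer loop
   vertex 3.7 2.0 3.7
   vertex 1.7 3.8 4.8
   vertex 3.7 0.3 4.3
  endloop
 endfacet
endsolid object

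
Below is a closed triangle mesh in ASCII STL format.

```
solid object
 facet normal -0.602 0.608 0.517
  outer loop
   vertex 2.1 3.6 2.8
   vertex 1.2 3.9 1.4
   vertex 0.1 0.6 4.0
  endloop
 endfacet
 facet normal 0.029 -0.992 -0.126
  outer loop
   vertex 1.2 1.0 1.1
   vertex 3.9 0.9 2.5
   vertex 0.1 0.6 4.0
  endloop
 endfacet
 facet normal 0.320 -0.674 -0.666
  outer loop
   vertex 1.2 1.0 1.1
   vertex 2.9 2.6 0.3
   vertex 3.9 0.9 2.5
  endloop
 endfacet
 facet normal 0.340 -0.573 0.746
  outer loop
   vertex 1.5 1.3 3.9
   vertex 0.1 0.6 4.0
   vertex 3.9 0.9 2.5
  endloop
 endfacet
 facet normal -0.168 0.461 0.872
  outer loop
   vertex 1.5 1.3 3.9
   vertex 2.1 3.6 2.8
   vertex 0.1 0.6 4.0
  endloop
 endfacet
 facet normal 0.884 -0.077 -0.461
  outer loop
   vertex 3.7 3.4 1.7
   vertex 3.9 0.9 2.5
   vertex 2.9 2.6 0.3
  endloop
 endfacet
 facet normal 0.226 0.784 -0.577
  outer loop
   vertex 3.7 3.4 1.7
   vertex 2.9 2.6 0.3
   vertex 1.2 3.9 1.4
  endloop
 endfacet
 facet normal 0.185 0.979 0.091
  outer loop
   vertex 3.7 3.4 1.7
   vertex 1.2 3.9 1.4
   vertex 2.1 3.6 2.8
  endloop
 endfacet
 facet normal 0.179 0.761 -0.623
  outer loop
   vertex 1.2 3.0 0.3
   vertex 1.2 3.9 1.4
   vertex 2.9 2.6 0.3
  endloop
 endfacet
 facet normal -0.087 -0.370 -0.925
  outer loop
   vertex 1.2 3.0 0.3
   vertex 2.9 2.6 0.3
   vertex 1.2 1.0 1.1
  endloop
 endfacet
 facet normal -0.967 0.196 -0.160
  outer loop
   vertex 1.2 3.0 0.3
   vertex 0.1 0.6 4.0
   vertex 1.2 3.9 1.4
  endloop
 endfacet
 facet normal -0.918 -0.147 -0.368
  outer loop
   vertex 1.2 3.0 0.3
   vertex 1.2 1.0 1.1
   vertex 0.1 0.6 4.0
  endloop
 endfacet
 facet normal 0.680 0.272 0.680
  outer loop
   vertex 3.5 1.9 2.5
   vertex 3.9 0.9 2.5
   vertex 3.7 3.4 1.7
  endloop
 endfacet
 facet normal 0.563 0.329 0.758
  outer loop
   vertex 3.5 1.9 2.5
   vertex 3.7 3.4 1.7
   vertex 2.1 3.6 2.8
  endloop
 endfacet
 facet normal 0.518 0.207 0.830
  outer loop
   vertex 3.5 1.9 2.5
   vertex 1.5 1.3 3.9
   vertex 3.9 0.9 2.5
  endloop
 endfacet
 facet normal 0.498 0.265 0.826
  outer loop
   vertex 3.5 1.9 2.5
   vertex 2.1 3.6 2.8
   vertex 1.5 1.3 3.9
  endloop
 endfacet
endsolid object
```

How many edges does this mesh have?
24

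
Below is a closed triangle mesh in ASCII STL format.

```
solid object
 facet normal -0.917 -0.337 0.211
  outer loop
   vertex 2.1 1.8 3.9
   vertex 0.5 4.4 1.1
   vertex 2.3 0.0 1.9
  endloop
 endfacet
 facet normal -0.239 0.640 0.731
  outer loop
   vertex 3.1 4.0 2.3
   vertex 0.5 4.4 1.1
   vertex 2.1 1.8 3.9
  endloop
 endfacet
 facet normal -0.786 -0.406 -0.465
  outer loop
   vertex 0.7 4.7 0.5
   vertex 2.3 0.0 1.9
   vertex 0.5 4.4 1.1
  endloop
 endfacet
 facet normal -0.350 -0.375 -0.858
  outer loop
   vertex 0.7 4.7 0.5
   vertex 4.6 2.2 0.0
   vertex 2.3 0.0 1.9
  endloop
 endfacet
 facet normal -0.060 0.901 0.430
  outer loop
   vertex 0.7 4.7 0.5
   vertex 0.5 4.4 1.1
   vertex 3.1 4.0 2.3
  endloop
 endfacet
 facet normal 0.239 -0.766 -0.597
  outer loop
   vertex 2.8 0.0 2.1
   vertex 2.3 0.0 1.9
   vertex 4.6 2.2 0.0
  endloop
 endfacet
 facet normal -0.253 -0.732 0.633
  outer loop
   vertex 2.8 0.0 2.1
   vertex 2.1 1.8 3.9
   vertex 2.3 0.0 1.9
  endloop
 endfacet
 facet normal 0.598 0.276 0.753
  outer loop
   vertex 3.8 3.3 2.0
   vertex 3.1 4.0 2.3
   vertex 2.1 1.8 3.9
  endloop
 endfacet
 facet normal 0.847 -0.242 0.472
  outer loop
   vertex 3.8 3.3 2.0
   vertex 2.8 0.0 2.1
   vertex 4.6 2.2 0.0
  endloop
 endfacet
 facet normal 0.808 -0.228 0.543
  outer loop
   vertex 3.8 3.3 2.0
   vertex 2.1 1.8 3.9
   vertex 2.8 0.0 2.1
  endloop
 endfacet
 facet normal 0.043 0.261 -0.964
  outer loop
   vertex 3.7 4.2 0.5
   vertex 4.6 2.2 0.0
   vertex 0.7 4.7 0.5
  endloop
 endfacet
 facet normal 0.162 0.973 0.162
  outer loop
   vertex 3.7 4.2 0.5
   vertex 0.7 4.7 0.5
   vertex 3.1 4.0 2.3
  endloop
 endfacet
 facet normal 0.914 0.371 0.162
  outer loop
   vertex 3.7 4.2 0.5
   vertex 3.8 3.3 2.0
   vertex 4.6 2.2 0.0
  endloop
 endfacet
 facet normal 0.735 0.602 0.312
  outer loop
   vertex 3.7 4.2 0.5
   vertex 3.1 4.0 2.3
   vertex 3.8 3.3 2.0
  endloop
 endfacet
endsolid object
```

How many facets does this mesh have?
14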